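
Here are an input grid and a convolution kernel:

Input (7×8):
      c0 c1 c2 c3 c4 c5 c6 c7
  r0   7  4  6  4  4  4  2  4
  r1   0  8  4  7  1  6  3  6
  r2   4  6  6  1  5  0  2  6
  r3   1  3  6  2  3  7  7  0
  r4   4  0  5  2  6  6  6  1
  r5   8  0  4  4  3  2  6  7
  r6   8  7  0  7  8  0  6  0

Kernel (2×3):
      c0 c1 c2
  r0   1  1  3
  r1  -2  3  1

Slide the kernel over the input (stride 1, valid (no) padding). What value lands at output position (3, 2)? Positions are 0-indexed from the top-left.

19

The receptive field on the input at this output position is [6 2 3 / 5 2 6]. Elementwise product with the kernel and sum: 6·1 + 2·1 + 3·3 + 5·-2 + 2·3 + 6·1.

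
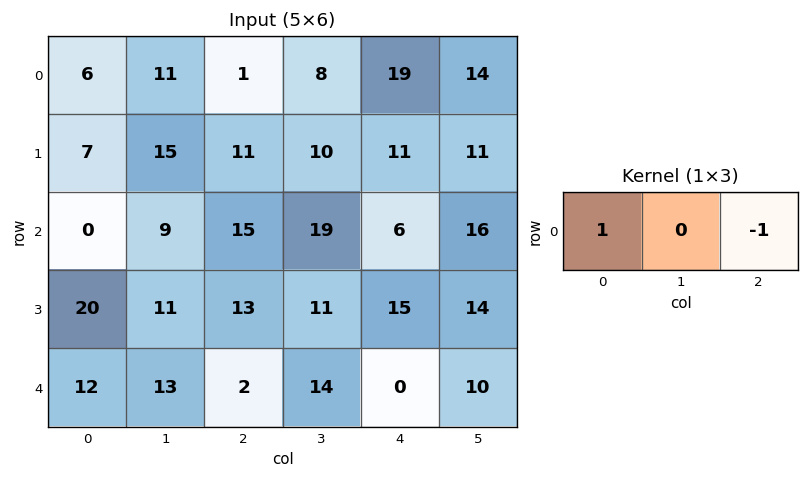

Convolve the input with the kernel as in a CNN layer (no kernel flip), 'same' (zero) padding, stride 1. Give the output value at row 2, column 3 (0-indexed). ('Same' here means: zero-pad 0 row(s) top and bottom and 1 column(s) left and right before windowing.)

The receptive field on the zero-padded input at this output position is [15 19 6]. Elementwise product with the kernel and sum: 15·1 + 6·-1.

9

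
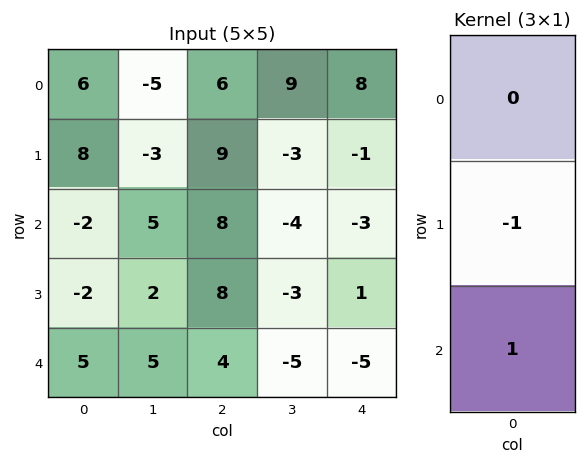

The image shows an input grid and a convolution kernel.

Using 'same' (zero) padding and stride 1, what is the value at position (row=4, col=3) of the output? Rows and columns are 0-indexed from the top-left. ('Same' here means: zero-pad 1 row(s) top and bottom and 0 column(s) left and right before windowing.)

The receptive field on the zero-padded input at this output position is [-3 / -5 / 0]. Elementwise product with the kernel and sum: -5·-1 + 0·1.

5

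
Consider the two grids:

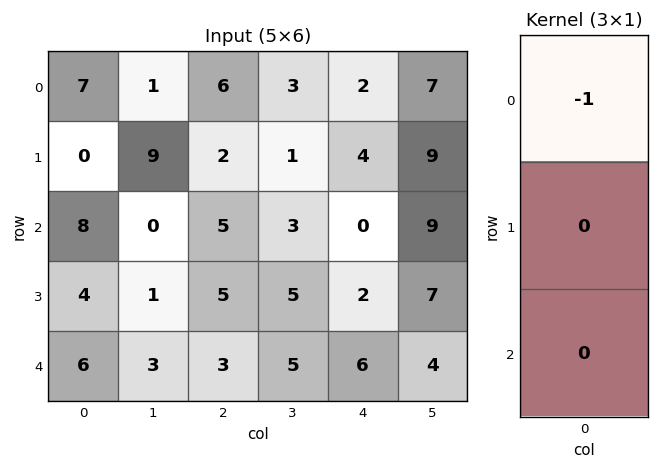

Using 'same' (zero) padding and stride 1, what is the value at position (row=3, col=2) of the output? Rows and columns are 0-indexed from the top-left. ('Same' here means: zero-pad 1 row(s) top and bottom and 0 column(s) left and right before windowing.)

-5

The receptive field on the zero-padded input at this output position is [5 / 5 / 3]. Elementwise product with the kernel and sum: 5·-1.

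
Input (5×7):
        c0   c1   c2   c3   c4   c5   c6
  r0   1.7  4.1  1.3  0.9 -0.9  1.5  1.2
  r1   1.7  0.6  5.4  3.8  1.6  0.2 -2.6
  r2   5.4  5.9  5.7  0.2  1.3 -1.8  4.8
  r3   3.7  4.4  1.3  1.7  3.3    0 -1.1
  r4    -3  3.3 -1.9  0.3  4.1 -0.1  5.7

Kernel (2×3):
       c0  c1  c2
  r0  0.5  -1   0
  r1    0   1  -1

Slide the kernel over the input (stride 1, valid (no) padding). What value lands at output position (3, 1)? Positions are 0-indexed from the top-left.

-1.3

The receptive field on the input at this output position is [4.4 1.3 1.7 / 3.3 -1.9 0.3]. Elementwise product with the kernel and sum: 4.4·0.5 + 1.3·-1 + -1.9·1 + 0.3·-1.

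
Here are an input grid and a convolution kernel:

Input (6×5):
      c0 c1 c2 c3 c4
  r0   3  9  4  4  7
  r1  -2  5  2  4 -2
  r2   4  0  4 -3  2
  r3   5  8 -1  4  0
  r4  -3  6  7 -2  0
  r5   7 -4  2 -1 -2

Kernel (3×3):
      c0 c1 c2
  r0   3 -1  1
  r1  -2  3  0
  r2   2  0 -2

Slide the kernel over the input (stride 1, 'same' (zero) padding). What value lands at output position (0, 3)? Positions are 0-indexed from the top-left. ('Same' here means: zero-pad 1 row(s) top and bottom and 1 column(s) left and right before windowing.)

12

The receptive field on the zero-padded input at this output position is [0 0 0 / 4 4 7 / 2 4 -2]. Elementwise product with the kernel and sum: 0·3 + 0·-1 + 0·1 + 4·-2 + 4·3 + 2·2 + -2·-2.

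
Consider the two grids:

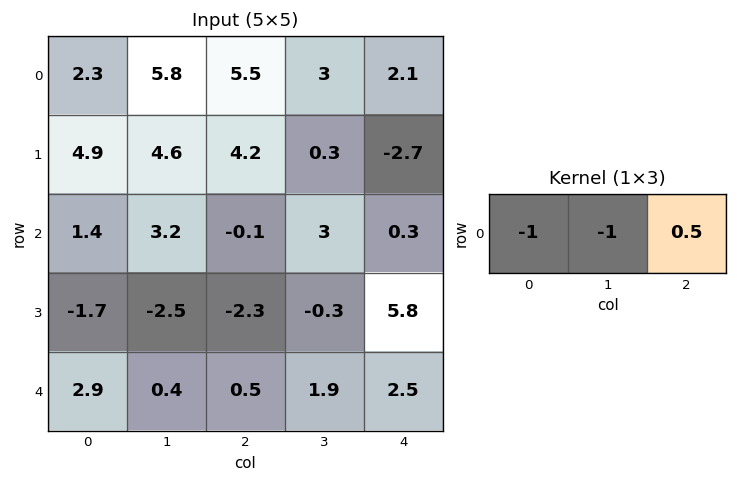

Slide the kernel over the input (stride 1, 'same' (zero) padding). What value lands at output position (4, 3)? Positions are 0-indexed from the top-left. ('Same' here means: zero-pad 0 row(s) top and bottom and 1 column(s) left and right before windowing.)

The receptive field on the zero-padded input at this output position is [0.5 1.9 2.5]. Elementwise product with the kernel and sum: 0.5·-1 + 1.9·-1 + 2.5·0.5.

-1.15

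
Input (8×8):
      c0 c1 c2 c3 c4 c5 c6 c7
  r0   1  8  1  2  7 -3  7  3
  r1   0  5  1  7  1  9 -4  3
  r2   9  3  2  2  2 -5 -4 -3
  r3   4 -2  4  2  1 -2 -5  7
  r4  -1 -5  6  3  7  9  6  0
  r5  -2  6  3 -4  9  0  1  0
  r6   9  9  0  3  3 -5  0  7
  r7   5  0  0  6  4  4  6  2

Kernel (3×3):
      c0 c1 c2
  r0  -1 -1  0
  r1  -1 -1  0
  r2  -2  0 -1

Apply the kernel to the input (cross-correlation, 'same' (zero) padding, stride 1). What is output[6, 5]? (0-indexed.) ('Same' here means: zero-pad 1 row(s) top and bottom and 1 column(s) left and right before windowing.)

-21

The receptive field on the zero-padded input at this output position is [9 0 1 / 3 -5 0 / 4 4 6]. Elementwise product with the kernel and sum: 9·-1 + 0·-1 + 3·-1 + -5·-1 + 4·-2 + 6·-1.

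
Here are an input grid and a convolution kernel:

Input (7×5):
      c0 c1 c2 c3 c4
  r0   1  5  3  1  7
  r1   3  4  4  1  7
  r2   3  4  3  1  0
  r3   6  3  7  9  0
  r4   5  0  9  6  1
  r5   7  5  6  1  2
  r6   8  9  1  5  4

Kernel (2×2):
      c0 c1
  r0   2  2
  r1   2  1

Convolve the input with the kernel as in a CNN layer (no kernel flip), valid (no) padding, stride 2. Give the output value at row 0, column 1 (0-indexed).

17

The receptive field on the input at this output position is [3 1 / 4 1]. Elementwise product with the kernel and sum: 3·2 + 1·2 + 4·2 + 1·1.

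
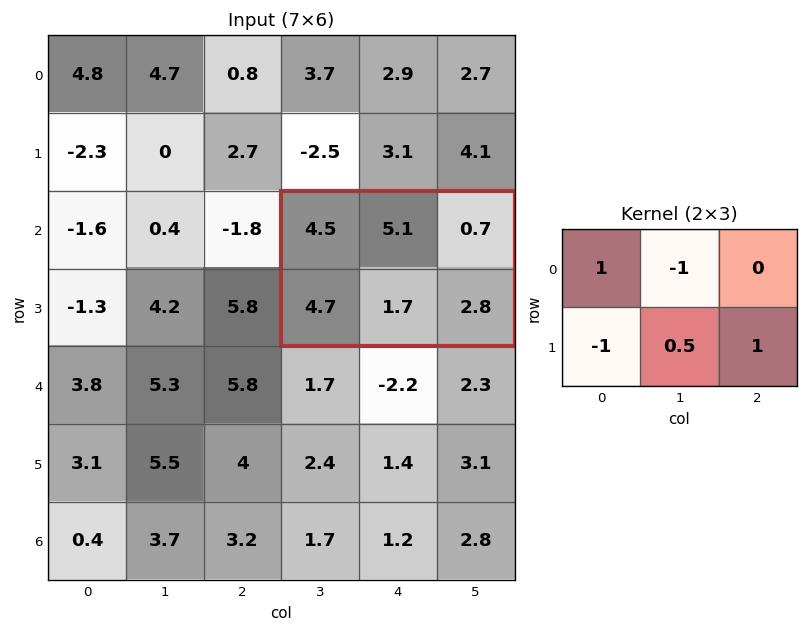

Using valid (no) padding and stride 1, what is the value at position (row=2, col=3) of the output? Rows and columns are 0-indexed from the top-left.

-1.65

The receptive field on the input at this output position is [4.5 5.1 0.7 / 4.7 1.7 2.8]. Elementwise product with the kernel and sum: 4.5·1 + 5.1·-1 + 4.7·-1 + 1.7·0.5 + 2.8·1.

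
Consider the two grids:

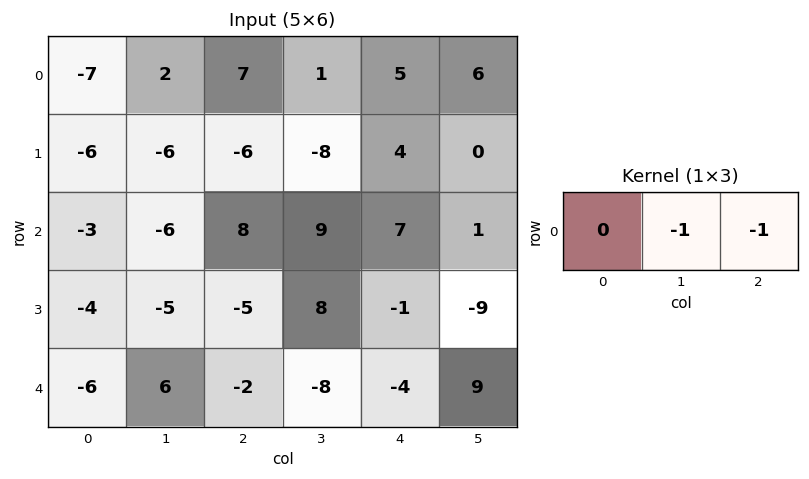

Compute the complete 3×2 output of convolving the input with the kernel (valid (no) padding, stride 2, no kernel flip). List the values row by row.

-9 -6
-2 -16
-4 12

Output[0,0]: The receptive field on the input at this output position is [-7 2 7]. Elementwise product with the kernel and sum: 2·-1 + 7·-1.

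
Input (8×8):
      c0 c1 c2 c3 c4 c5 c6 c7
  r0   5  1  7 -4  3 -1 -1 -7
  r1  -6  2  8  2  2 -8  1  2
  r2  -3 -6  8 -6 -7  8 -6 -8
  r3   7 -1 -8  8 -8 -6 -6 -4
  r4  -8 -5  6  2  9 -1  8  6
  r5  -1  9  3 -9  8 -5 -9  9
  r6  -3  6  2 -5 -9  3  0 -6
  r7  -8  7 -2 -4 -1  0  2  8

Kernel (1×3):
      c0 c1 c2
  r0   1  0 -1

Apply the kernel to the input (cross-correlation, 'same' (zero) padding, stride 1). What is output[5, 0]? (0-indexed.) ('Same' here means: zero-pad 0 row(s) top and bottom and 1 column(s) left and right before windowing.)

-9

The receptive field on the zero-padded input at this output position is [0 -1 9]. Elementwise product with the kernel and sum: 0·1 + 9·-1.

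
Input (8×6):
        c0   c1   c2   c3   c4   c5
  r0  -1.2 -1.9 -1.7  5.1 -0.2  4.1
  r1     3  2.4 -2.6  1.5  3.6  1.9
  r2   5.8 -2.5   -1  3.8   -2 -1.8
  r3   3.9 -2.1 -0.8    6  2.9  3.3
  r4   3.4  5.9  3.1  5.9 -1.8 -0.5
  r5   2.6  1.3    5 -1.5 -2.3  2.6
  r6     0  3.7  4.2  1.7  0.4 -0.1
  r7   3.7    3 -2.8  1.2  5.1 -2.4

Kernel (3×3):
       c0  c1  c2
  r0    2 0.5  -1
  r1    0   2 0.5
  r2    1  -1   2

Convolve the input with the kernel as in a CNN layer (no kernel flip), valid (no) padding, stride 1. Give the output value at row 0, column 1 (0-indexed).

-8.1

The receptive field on the input at this output position is [-1.9 -1.7 5.1 / 2.4 -2.6 1.5 / -2.5 -1 3.8]. Elementwise product with the kernel and sum: -1.9·2 + -1.7·0.5 + 5.1·-1 + -2.6·2 + 1.5·0.5 + -2.5·1 + -1·-1 + 3.8·2.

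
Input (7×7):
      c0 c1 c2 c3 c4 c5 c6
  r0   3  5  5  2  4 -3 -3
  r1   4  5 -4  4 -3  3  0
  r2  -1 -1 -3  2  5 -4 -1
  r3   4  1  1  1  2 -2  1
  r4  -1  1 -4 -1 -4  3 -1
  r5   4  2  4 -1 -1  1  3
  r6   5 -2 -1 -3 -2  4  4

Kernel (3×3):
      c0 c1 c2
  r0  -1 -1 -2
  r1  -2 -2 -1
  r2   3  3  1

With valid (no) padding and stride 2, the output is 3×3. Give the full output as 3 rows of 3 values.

-41 -10 7
-7 -34 -4
0 -6 10

Output[0,0]: The receptive field on the input at this output position is [3 5 5 / 4 5 -4 / -1 -1 -3]. Elementwise product with the kernel and sum: 3·-1 + 5·-1 + 5·-2 + 4·-2 + 5·-2 + -4·-1 + -1·3 + -1·3 + -3·1.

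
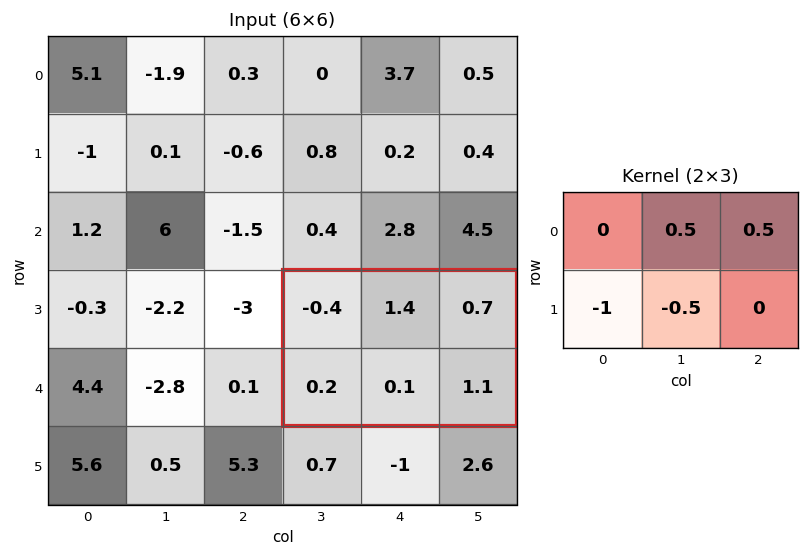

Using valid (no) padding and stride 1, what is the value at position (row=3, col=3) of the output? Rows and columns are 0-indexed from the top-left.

0.8

The receptive field on the input at this output position is [-0.4 1.4 0.7 / 0.2 0.1 1.1]. Elementwise product with the kernel and sum: 1.4·0.5 + 0.7·0.5 + 0.2·-1 + 0.1·-0.5.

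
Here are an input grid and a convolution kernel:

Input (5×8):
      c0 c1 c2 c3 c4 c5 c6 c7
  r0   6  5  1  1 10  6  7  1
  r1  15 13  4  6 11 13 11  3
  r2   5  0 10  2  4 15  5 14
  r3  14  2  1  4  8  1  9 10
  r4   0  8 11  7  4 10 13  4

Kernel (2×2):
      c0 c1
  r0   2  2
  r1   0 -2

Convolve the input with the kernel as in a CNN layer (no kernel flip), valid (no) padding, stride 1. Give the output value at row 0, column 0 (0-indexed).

The receptive field on the input at this output position is [6 5 / 15 13]. Elementwise product with the kernel and sum: 6·2 + 5·2 + 13·-2.

-4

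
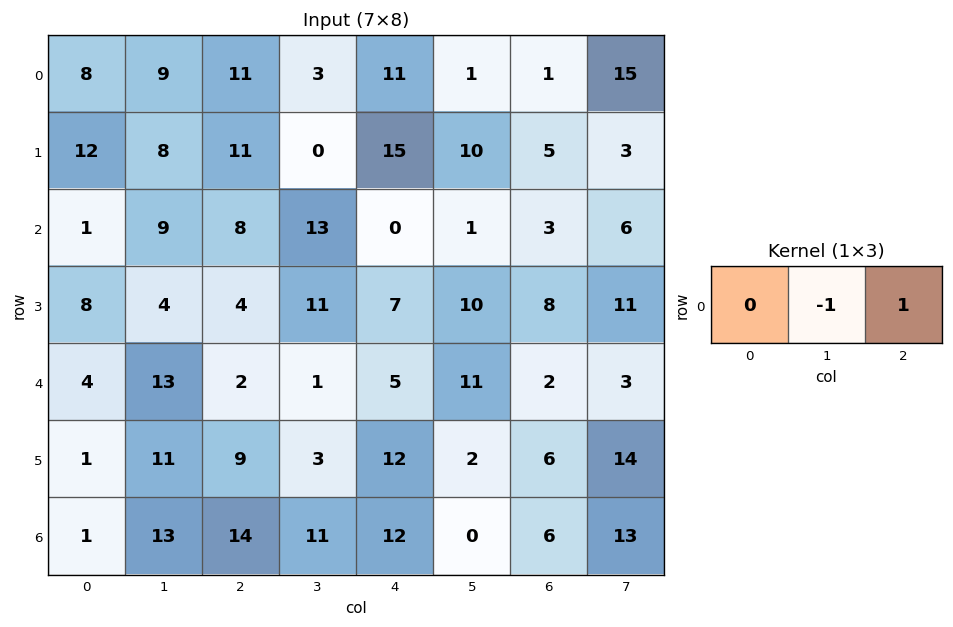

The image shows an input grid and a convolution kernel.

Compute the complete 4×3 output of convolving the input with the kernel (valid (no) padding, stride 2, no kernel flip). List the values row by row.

2 8 0
-1 -13 2
-11 4 -9
1 1 6

Output[0,0]: The receptive field on the input at this output position is [8 9 11]. Elementwise product with the kernel and sum: 9·-1 + 11·1.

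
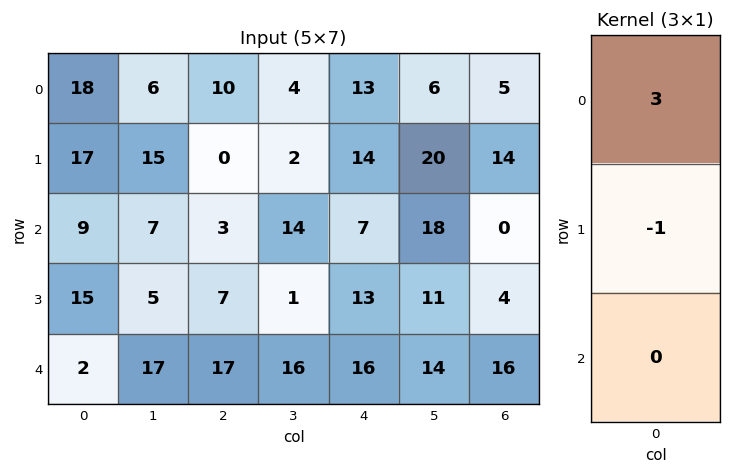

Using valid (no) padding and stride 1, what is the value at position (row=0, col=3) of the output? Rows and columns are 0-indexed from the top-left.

The receptive field on the input at this output position is [4 / 2 / 14]. Elementwise product with the kernel and sum: 4·3 + 2·-1.

10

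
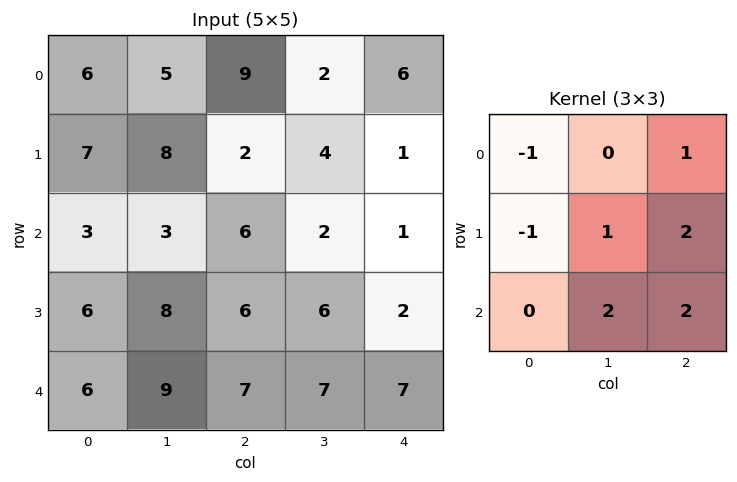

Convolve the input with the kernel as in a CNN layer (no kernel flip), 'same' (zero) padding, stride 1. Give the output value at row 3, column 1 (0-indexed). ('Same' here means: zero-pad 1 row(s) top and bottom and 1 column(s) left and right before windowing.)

The receptive field on the zero-padded input at this output position is [3 3 6 / 6 8 6 / 6 9 7]. Elementwise product with the kernel and sum: 3·-1 + 6·1 + 6·-1 + 8·1 + 6·2 + 9·2 + 7·2.

49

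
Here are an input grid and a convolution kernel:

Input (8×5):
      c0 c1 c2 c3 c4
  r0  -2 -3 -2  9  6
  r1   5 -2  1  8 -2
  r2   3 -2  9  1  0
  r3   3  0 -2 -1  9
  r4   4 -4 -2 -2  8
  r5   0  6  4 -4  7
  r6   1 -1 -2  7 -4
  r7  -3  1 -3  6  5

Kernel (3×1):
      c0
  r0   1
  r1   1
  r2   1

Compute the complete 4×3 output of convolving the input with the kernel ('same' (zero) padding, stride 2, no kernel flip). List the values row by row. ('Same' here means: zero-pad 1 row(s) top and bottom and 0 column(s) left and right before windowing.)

Output[0,0]: The receptive field on the zero-padded input at this output position is [0 / -2 / 5]. Elementwise product with the kernel and sum: 0·1 + -2·1 + 5·1.

3 -1 4
11 8 7
7 0 24
-2 -1 8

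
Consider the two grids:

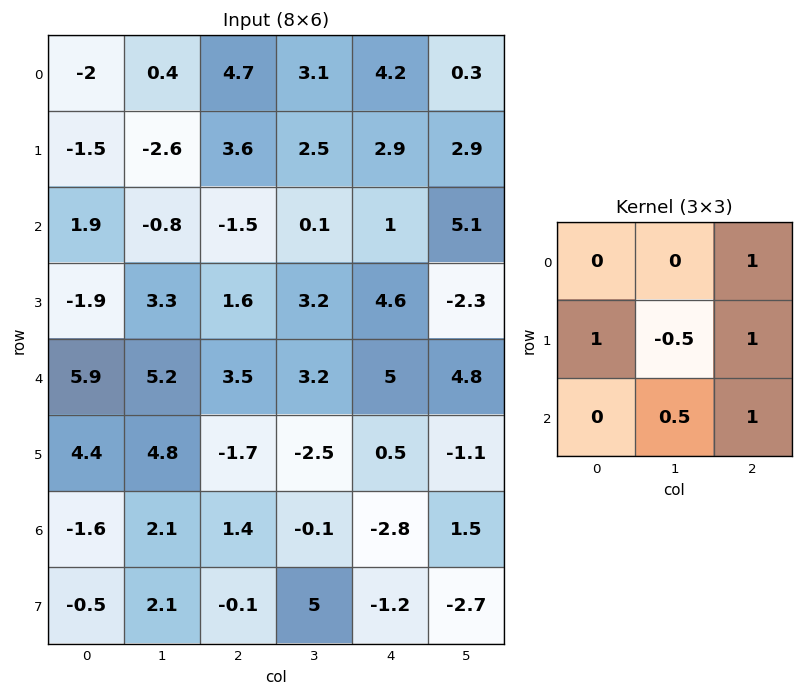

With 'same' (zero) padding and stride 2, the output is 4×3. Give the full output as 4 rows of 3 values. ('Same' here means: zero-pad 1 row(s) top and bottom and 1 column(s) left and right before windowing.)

Output[0,0]: The receptive field on the zero-padded input at this output position is [0 0 0 / 0 -2 0.4 / 0 -1.5 -2.6]. Elementwise product with the kernel and sum: 0·1 + 0·1 + -2·-0.5 + 0.4·1 + -1.5·0.5 + -2.6·1.

-1.95 5.45 5.65
-2 6.55 7.6
12.55 6.5 2.35
9.55 3.75 -1.6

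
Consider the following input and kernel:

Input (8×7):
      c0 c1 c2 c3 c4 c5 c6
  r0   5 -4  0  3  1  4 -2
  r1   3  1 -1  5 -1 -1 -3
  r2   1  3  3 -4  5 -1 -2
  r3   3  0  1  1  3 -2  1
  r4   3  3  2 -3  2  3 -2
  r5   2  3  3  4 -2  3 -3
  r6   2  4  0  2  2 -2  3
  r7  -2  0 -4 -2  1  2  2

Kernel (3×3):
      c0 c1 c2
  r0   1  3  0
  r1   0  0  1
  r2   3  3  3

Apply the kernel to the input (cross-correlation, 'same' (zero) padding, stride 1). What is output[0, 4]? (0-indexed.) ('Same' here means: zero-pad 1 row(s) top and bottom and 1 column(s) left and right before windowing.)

The receptive field on the zero-padded input at this output position is [0 0 0 / 3 1 4 / 5 -1 -1]. Elementwise product with the kernel and sum: 0·1 + 0·3 + 4·1 + 5·3 + -1·3 + -1·3.

13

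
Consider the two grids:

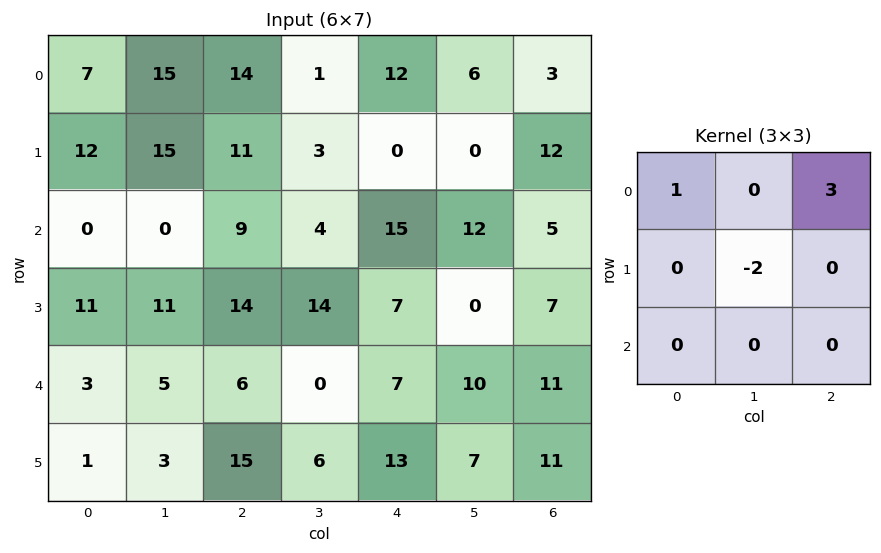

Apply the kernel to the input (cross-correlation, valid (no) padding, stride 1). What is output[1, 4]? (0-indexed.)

12

The receptive field on the input at this output position is [0 0 12 / 15 12 5 / 7 0 7]. Elementwise product with the kernel and sum: 0·1 + 12·3 + 12·-2.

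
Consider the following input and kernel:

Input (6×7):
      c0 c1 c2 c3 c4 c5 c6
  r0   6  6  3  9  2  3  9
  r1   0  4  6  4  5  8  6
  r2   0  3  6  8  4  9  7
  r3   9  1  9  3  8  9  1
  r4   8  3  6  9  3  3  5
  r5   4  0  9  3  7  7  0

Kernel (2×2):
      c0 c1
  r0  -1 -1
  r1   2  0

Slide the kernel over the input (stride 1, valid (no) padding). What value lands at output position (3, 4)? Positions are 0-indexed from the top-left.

-11

The receptive field on the input at this output position is [8 9 / 3 3]. Elementwise product with the kernel and sum: 8·-1 + 9·-1 + 3·2.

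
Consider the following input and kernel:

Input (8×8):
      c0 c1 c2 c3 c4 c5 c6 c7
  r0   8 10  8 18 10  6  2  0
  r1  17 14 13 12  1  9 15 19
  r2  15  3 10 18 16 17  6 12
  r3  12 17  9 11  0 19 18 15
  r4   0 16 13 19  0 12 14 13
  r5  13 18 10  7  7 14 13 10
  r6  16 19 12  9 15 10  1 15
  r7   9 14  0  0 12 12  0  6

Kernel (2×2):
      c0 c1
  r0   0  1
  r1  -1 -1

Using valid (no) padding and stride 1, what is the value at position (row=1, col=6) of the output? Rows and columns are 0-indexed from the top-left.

The receptive field on the input at this output position is [15 19 / 6 12]. Elementwise product with the kernel and sum: 19·1 + 6·-1 + 12·-1.

1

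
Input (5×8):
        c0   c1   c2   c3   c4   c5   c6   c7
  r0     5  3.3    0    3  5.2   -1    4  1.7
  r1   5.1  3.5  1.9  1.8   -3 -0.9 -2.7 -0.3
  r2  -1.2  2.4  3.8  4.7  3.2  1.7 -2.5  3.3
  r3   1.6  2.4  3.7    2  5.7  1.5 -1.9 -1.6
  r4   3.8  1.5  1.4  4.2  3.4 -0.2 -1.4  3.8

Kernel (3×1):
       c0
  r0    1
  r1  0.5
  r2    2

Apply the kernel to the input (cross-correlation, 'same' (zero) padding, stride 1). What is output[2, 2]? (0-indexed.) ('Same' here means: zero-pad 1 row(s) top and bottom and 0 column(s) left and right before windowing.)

11.2

The receptive field on the zero-padded input at this output position is [1.9 / 3.8 / 3.7]. Elementwise product with the kernel and sum: 1.9·1 + 3.8·0.5 + 3.7·2.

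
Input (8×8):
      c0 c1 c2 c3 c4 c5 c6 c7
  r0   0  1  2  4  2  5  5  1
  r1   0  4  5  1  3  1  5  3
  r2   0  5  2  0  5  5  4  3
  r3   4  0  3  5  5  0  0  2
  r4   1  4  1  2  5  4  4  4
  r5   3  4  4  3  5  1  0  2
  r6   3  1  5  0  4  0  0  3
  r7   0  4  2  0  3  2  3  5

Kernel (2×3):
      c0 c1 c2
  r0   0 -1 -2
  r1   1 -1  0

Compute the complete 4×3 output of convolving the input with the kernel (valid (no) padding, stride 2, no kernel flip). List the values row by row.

-9 -4 -13
-5 -12 -8
-7 -11 -8
-15 -6 1

Output[0,0]: The receptive field on the input at this output position is [0 1 2 / 0 4 5]. Elementwise product with the kernel and sum: 1·-1 + 2·-2 + 0·1 + 4·-1.
Output[0,1]: The receptive field on the input at this output position is [2 4 2 / 5 1 3]. Elementwise product with the kernel and sum: 4·-1 + 2·-2 + 5·1 + 1·-1.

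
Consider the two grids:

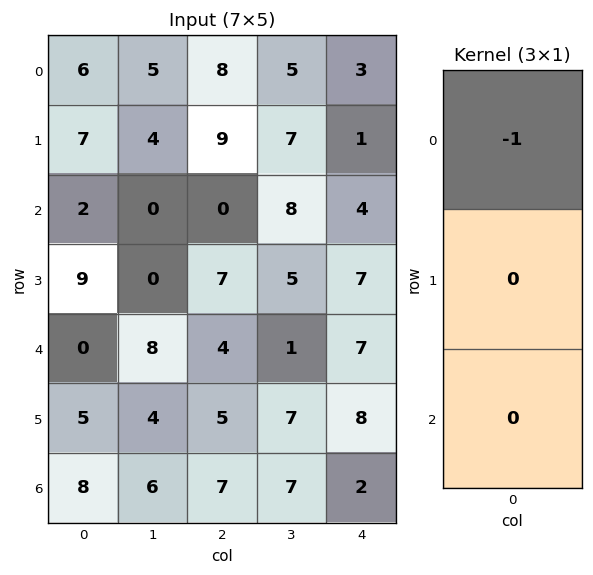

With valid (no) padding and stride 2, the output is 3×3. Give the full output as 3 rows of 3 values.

-6 -8 -3
-2 0 -4
0 -4 -7

Output[0,0]: The receptive field on the input at this output position is [6 / 7 / 2]. Elementwise product with the kernel and sum: 6·-1.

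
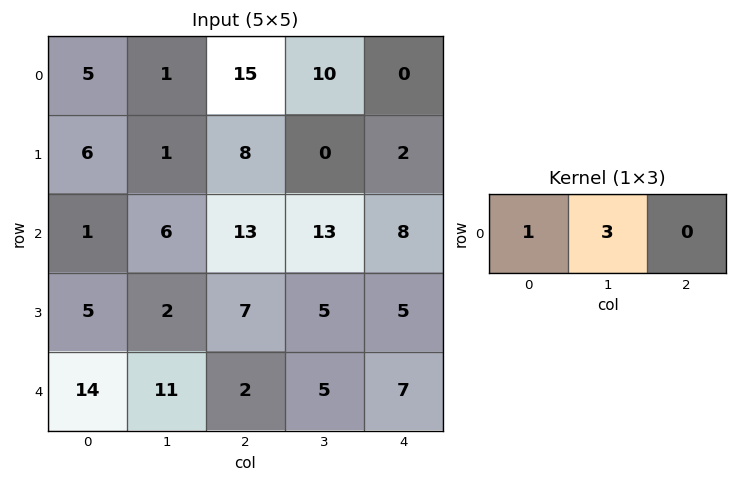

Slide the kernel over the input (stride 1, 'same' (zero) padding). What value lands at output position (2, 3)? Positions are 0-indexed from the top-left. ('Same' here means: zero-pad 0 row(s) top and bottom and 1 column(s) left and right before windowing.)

52

The receptive field on the zero-padded input at this output position is [13 13 8]. Elementwise product with the kernel and sum: 13·1 + 13·3.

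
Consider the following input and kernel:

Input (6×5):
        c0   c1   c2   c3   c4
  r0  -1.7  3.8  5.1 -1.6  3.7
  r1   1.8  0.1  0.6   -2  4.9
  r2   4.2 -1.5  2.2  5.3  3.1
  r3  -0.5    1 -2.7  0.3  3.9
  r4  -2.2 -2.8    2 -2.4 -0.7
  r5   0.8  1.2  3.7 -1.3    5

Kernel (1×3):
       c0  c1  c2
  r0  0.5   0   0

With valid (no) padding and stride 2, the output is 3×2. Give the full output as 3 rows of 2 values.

Output[0,0]: The receptive field on the input at this output position is [-1.7 3.8 5.1]. Elementwise product with the kernel and sum: -1.7·0.5.

-0.85 2.55
2.1 1.1
-1.1 1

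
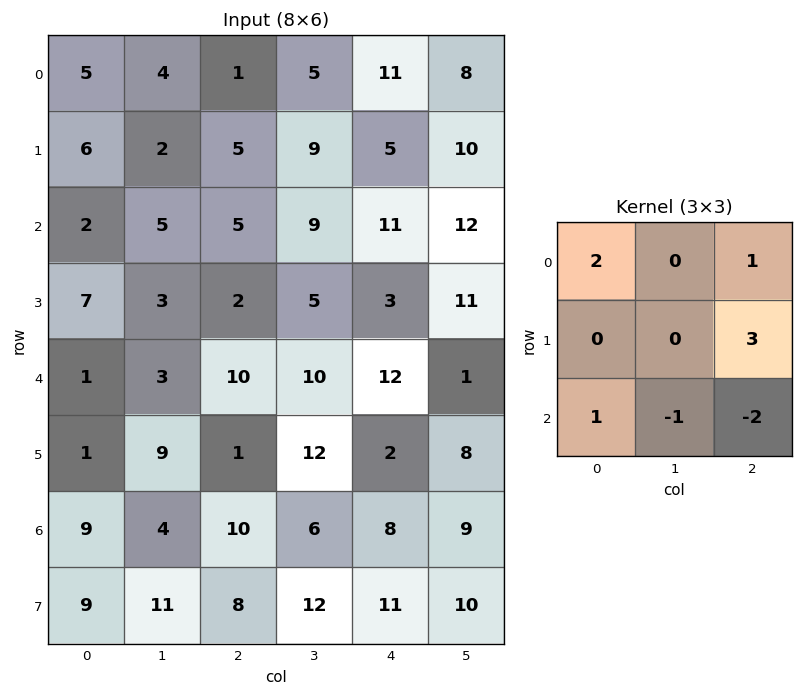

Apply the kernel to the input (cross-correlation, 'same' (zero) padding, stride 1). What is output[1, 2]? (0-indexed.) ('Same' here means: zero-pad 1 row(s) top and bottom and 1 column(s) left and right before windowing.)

The receptive field on the zero-padded input at this output position is [4 1 5 / 2 5 9 / 5 5 9]. Elementwise product with the kernel and sum: 4·2 + 5·1 + 9·3 + 5·1 + 5·-1 + 9·-2.

22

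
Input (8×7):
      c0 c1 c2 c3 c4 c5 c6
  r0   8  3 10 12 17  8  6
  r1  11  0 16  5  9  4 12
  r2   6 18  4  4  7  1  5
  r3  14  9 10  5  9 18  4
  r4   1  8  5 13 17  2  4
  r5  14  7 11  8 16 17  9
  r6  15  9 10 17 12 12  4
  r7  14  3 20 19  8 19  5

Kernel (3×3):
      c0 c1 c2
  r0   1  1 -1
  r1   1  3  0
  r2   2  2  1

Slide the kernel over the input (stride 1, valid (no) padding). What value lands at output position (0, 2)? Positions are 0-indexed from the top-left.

59

The receptive field on the input at this output position is [10 12 17 / 16 5 9 / 4 4 7]. Elementwise product with the kernel and sum: 10·1 + 12·1 + 17·-1 + 16·1 + 5·3 + 4·2 + 4·2 + 7·1.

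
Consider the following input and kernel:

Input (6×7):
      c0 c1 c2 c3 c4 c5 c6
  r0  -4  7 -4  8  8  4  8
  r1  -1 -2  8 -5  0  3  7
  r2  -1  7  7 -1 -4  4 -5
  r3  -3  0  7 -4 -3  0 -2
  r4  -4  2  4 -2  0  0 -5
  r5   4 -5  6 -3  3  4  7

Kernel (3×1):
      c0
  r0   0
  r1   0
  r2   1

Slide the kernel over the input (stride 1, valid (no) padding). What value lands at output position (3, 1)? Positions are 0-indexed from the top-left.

The receptive field on the input at this output position is [0 / 2 / -5]. Elementwise product with the kernel and sum: -5·1.

-5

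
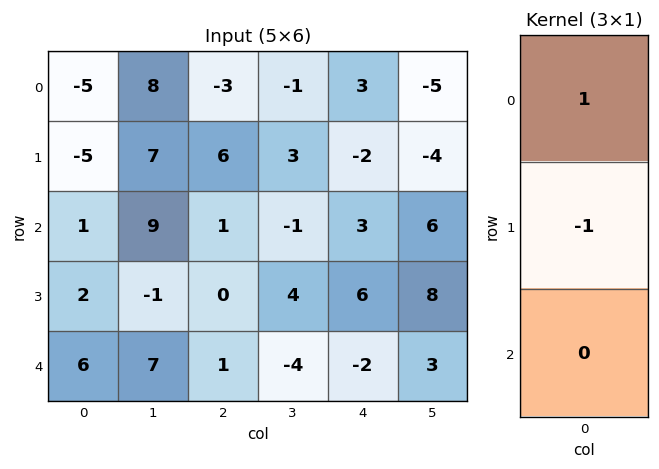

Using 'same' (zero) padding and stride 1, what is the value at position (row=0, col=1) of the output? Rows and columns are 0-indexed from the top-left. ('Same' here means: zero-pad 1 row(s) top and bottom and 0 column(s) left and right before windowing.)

The receptive field on the zero-padded input at this output position is [0 / 8 / 7]. Elementwise product with the kernel and sum: 0·1 + 8·-1.

-8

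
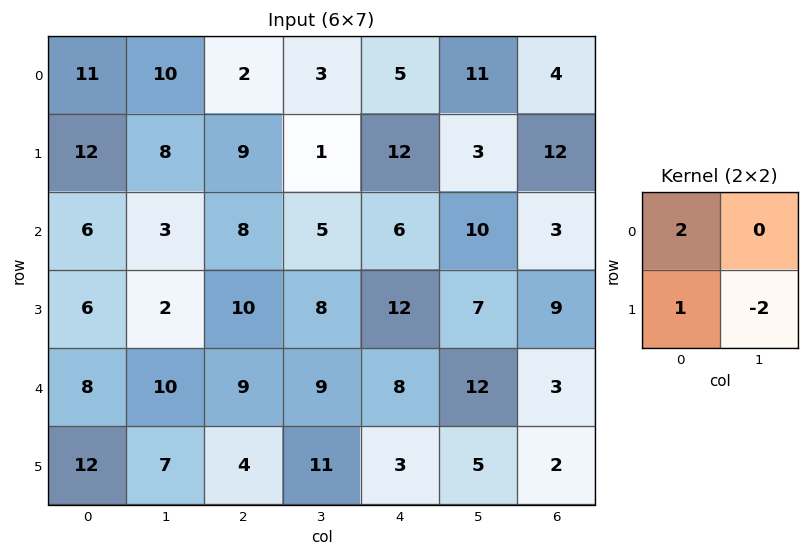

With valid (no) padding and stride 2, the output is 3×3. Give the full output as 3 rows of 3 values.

Output[0,0]: The receptive field on the input at this output position is [11 10 / 12 8]. Elementwise product with the kernel and sum: 11·2 + 12·1 + 8·-2.

18 11 16
14 10 10
14 0 9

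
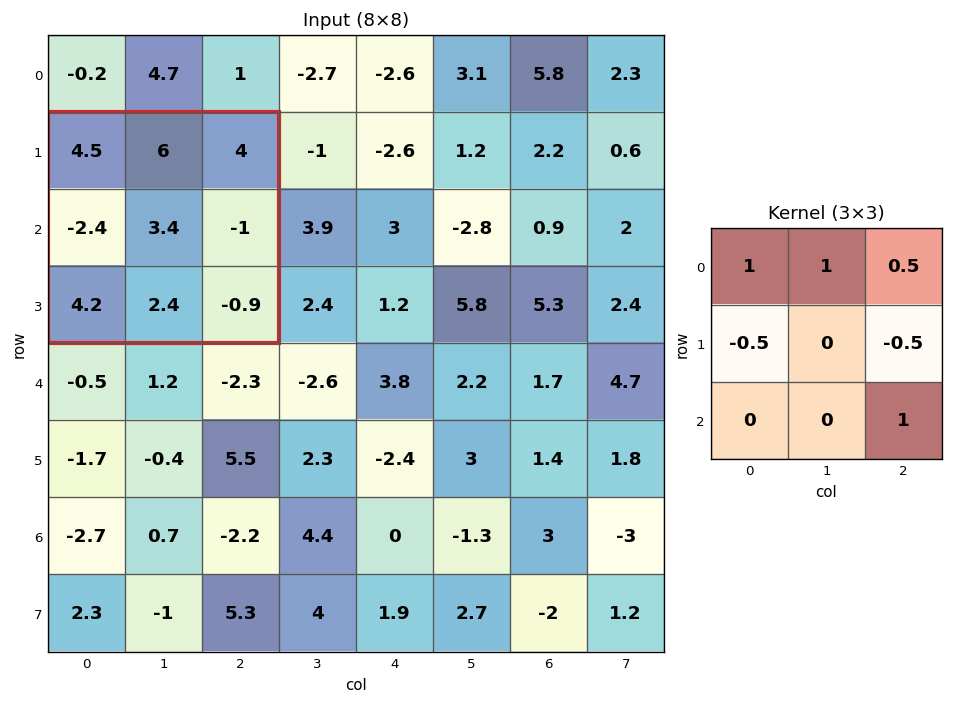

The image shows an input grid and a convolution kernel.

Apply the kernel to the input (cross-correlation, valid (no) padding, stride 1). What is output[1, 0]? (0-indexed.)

The receptive field on the input at this output position is [4.5 6 4 / -2.4 3.4 -1 / 4.2 2.4 -0.9]. Elementwise product with the kernel and sum: 4.5·1 + 6·1 + 4·0.5 + -2.4·-0.5 + -1·-0.5 + -0.9·1.

13.3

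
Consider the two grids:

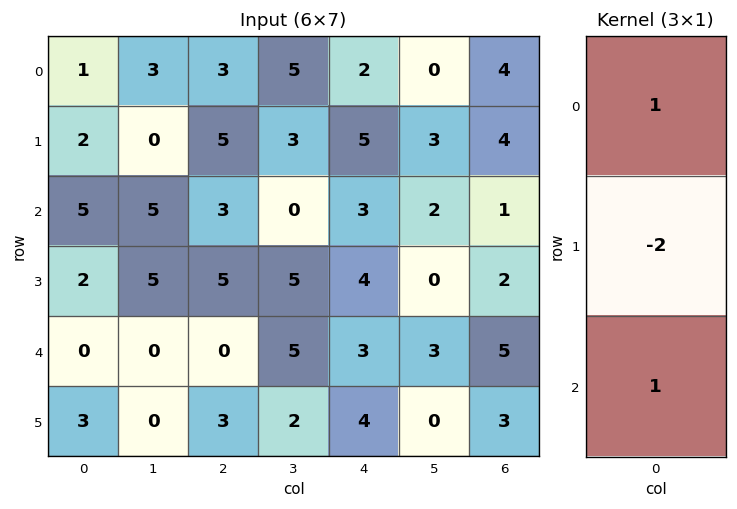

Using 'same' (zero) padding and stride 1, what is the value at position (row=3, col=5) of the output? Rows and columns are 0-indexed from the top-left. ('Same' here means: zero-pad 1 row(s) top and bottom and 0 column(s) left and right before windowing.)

5

The receptive field on the zero-padded input at this output position is [2 / 0 / 3]. Elementwise product with the kernel and sum: 2·1 + 0·-2 + 3·1.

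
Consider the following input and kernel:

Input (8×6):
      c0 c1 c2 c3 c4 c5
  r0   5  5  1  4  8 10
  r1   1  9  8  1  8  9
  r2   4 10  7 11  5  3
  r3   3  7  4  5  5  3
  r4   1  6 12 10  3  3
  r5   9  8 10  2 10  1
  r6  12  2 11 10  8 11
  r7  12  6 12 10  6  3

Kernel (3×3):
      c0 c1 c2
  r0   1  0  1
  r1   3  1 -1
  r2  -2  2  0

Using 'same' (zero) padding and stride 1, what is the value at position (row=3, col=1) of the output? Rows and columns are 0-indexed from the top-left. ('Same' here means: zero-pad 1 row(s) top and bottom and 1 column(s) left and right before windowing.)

33

The receptive field on the zero-padded input at this output position is [4 10 7 / 3 7 4 / 1 6 12]. Elementwise product with the kernel and sum: 4·1 + 7·1 + 3·3 + 7·1 + 4·-1 + 1·-2 + 6·2.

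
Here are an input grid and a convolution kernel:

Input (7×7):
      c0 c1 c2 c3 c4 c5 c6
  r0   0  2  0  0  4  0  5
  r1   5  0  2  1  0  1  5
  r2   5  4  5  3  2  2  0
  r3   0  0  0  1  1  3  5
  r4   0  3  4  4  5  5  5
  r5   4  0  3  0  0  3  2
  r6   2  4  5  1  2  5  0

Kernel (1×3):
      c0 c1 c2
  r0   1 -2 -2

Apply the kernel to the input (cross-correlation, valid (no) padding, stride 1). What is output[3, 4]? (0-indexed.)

The receptive field on the input at this output position is [1 3 5]. Elementwise product with the kernel and sum: 1·1 + 3·-2 + 5·-2.

-15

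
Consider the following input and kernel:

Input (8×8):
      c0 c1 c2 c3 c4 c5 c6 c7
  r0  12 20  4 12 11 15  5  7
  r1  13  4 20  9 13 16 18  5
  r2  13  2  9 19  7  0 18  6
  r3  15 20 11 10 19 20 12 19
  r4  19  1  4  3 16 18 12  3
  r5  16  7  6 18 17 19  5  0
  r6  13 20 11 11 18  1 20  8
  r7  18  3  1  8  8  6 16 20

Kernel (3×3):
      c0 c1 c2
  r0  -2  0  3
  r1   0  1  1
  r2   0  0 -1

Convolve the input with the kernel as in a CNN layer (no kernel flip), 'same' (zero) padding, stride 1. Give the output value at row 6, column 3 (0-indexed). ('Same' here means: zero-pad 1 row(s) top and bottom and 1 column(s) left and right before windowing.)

The receptive field on the zero-padded input at this output position is [6 18 17 / 11 11 18 / 1 8 8]. Elementwise product with the kernel and sum: 6·-2 + 17·3 + 11·1 + 18·1 + 8·-1.

60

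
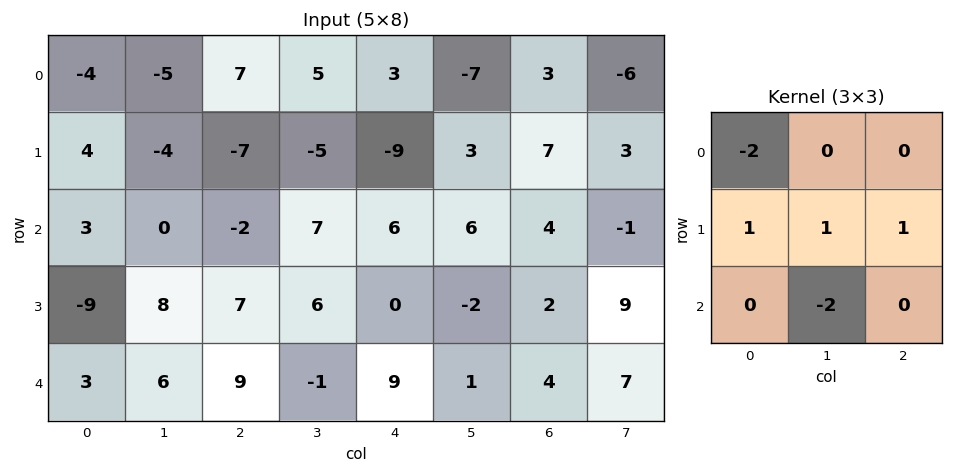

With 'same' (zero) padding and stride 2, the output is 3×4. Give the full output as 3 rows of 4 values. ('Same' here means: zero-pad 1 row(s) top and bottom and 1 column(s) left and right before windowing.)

Output[0,0]: The receptive field on the zero-padded input at this output position is [0 0 0 / 0 -4 -5 / 0 4 -4]. Elementwise product with the kernel and sum: 0·-2 + 0·1 + -4·1 + -5·1 + 4·-2.

-17 21 19 -24
21 -1 29 -1
9 -2 -3 16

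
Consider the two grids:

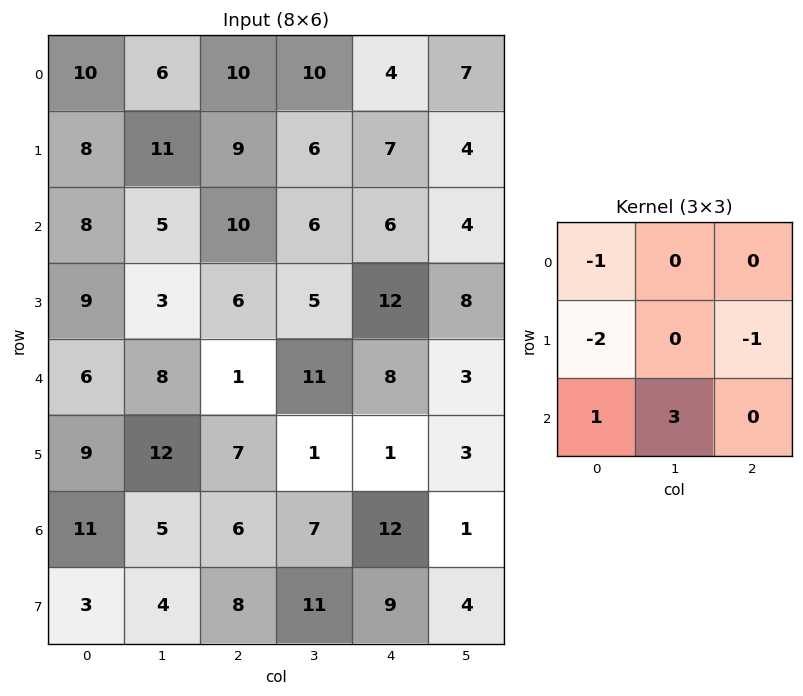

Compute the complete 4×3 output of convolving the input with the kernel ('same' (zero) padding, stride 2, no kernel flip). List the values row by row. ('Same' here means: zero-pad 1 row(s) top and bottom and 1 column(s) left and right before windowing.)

18 16 0
22 -6 19
19 3 -26
4 -1 22

Output[0,0]: The receptive field on the zero-padded input at this output position is [0 0 0 / 0 10 6 / 0 8 11]. Elementwise product with the kernel and sum: 0·-1 + 0·-2 + 6·-1 + 0·1 + 8·3.
Output[0,1]: The receptive field on the zero-padded input at this output position is [0 0 0 / 6 10 10 / 11 9 6]. Elementwise product with the kernel and sum: 0·-1 + 6·-2 + 10·-1 + 11·1 + 9·3.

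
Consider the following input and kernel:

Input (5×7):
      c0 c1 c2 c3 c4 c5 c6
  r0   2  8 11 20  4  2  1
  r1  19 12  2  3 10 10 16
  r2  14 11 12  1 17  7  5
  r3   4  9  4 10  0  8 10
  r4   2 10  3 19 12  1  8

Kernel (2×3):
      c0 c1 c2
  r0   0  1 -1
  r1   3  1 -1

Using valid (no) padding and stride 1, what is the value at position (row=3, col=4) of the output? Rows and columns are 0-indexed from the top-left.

27

The receptive field on the input at this output position is [0 8 10 / 12 1 8]. Elementwise product with the kernel and sum: 8·1 + 10·-1 + 12·3 + 1·1 + 8·-1.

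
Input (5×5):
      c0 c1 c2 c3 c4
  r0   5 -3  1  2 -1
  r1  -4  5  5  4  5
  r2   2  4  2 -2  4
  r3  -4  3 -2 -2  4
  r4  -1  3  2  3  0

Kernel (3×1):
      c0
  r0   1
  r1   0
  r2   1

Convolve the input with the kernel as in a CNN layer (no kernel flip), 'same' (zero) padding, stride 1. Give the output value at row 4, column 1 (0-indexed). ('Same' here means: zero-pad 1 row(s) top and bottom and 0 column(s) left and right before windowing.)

The receptive field on the zero-padded input at this output position is [3 / 3 / 0]. Elementwise product with the kernel and sum: 3·1 + 0·1.

3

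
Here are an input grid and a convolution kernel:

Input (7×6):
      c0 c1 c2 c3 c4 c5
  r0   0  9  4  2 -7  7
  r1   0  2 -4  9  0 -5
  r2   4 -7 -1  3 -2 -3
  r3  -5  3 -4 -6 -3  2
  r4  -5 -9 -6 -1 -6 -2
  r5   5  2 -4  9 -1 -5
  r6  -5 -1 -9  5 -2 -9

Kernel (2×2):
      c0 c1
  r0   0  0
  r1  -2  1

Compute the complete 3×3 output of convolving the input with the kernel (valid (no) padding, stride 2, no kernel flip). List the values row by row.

2 17 -5
13 2 8
-8 17 -3

Output[0,0]: The receptive field on the input at this output position is [0 9 / 0 2]. Elementwise product with the kernel and sum: 0·-2 + 2·1.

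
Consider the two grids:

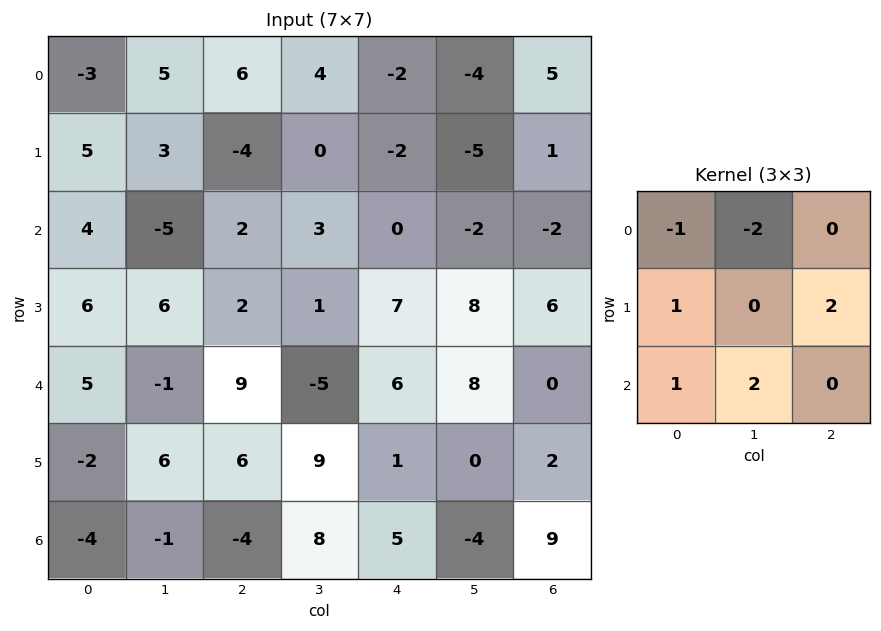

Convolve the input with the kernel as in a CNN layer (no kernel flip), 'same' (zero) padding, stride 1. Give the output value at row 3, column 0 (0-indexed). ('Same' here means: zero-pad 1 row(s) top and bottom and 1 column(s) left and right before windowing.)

The receptive field on the zero-padded input at this output position is [0 4 -5 / 0 6 6 / 0 5 -1]. Elementwise product with the kernel and sum: 0·-1 + 4·-2 + 0·1 + 6·2 + 0·1 + 5·2.

14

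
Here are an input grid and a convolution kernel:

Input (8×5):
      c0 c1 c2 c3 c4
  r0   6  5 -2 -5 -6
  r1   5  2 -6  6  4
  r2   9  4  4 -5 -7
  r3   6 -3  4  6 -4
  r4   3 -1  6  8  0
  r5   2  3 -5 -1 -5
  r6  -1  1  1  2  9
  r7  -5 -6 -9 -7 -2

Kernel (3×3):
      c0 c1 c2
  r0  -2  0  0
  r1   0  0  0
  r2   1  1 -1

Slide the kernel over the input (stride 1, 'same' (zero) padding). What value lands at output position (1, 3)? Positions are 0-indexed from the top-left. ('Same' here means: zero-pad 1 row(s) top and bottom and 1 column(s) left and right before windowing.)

10

The receptive field on the zero-padded input at this output position is [-2 -5 -6 / -6 6 4 / 4 -5 -7]. Elementwise product with the kernel and sum: -2·-2 + 4·1 + -5·1 + -7·-1.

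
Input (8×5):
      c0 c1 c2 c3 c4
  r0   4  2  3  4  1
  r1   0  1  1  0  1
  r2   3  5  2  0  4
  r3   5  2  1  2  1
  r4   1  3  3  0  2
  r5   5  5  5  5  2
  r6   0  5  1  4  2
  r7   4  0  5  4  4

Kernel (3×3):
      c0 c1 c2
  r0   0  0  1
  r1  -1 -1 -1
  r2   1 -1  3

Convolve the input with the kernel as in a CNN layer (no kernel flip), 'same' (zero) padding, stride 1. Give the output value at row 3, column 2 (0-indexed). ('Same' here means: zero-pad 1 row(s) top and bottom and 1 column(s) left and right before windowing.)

-5

The receptive field on the zero-padded input at this output position is [5 2 0 / 2 1 2 / 3 3 0]. Elementwise product with the kernel and sum: 0·1 + 2·-1 + 1·-1 + 2·-1 + 3·1 + 3·-1 + 0·3.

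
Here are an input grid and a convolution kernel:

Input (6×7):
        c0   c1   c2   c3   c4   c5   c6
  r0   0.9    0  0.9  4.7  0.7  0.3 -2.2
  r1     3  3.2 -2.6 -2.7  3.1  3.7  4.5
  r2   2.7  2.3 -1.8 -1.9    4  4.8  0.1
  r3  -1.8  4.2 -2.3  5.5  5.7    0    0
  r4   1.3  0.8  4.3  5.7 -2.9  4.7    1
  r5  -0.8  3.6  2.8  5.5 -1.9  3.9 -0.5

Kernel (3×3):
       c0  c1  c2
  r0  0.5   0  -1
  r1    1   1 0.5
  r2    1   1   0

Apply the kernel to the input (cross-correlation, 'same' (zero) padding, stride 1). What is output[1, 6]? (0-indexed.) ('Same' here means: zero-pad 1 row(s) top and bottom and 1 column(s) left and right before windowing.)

The receptive field on the zero-padded input at this output position is [0.3 -2.2 0 / 3.7 4.5 0 / 4.8 0.1 0]. Elementwise product with the kernel and sum: 0.3·0.5 + 0·-1 + 3.7·1 + 4.5·1 + 0·0.5 + 4.8·1 + 0.1·1.

13.25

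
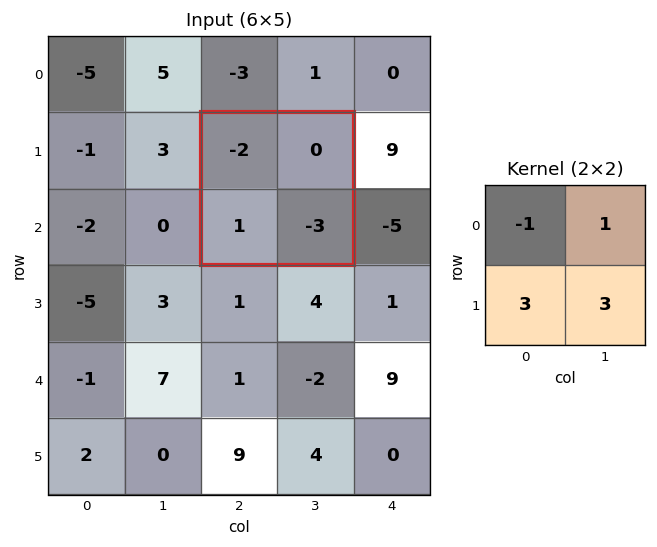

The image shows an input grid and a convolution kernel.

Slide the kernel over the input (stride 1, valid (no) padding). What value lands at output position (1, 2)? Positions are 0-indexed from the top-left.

The receptive field on the input at this output position is [-2 0 / 1 -3]. Elementwise product with the kernel and sum: -2·-1 + 0·1 + 1·3 + -3·3.

-4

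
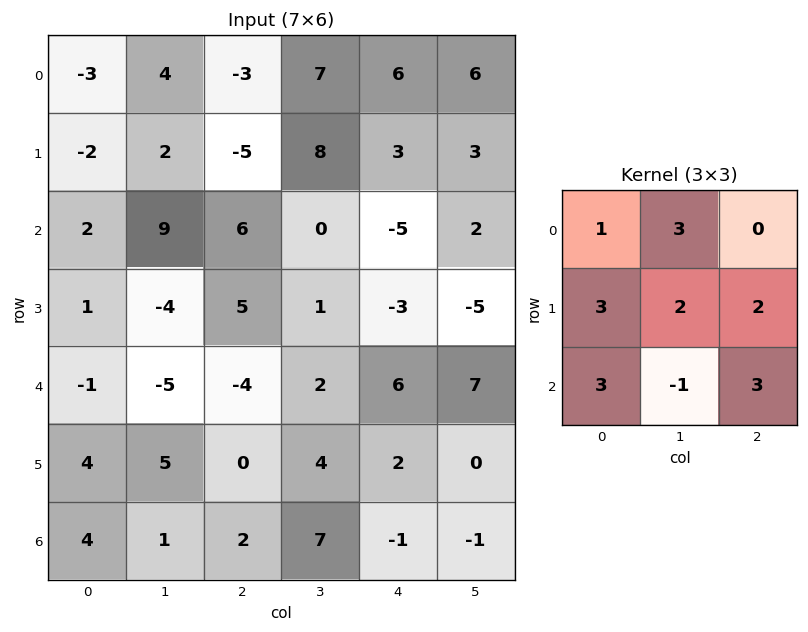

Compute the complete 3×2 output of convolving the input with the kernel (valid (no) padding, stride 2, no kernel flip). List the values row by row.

Output[0,0]: The receptive field on the input at this output position is [-3 4 -3 / -2 2 -5 / 2 9 6]. Elementwise product with the kernel and sum: -3·1 + 4·3 + -2·3 + 2·2 + -5·2 + 2·3 + 9·-1 + 6·3.
Output[0,1]: The receptive field on the input at this output position is [-3 7 6 / -5 8 3 / 6 0 -5]. Elementwise product with the kernel and sum: -3·1 + 7·3 + -5·3 + 8·2 + 3·2 + 6·3 + 0·-1 + -5·3.

12 28
24 21
23 10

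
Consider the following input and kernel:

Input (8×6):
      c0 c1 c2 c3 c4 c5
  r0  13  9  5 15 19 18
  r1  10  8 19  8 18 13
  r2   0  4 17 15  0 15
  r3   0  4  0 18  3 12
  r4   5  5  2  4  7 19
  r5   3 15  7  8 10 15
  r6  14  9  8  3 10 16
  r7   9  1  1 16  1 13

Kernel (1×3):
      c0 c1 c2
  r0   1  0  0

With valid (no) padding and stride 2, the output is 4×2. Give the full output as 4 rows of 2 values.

13 5
0 17
5 2
14 8

Output[0,0]: The receptive field on the input at this output position is [13 9 5]. Elementwise product with the kernel and sum: 13·1.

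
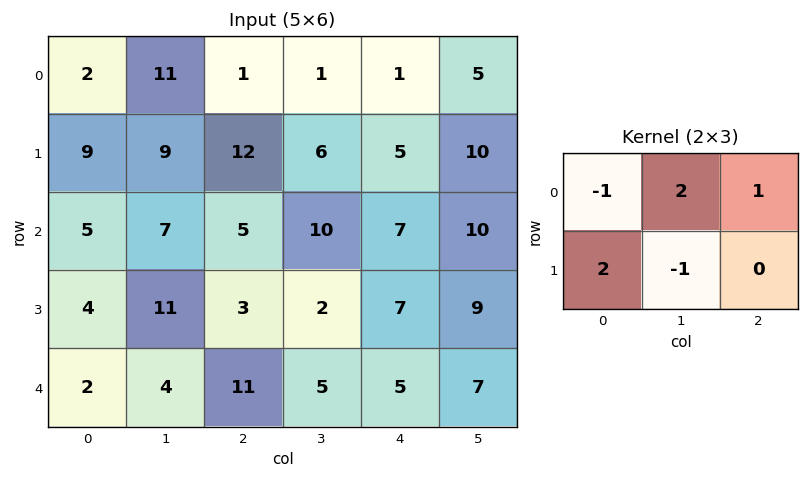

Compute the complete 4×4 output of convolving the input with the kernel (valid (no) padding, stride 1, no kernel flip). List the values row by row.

30 -2 20 13
24 30 5 27
11 32 26 11
21 -6 25 26

Output[0,0]: The receptive field on the input at this output position is [2 11 1 / 9 9 12]. Elementwise product with the kernel and sum: 2·-1 + 11·2 + 1·1 + 9·2 + 9·-1.
Output[0,1]: The receptive field on the input at this output position is [11 1 1 / 9 12 6]. Elementwise product with the kernel and sum: 11·-1 + 1·2 + 1·1 + 9·2 + 12·-1.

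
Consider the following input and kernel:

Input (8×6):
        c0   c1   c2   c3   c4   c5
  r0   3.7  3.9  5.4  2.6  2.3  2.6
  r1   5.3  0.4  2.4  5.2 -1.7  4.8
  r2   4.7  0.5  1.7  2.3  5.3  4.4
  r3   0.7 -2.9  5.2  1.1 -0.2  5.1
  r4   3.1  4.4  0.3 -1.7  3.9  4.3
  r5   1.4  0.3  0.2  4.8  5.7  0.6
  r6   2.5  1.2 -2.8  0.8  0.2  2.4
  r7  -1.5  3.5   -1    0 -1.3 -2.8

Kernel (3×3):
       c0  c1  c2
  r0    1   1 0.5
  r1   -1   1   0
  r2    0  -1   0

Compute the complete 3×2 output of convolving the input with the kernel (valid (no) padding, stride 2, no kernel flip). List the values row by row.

4.9 9.65
-1.95 4.25
5.35 4.35

Output[0,0]: The receptive field on the input at this output position is [3.7 3.9 5.4 / 5.3 0.4 2.4 / 4.7 0.5 1.7]. Elementwise product with the kernel and sum: 3.7·1 + 3.9·1 + 5.4·0.5 + 5.3·-1 + 0.4·1 + 0.5·-1.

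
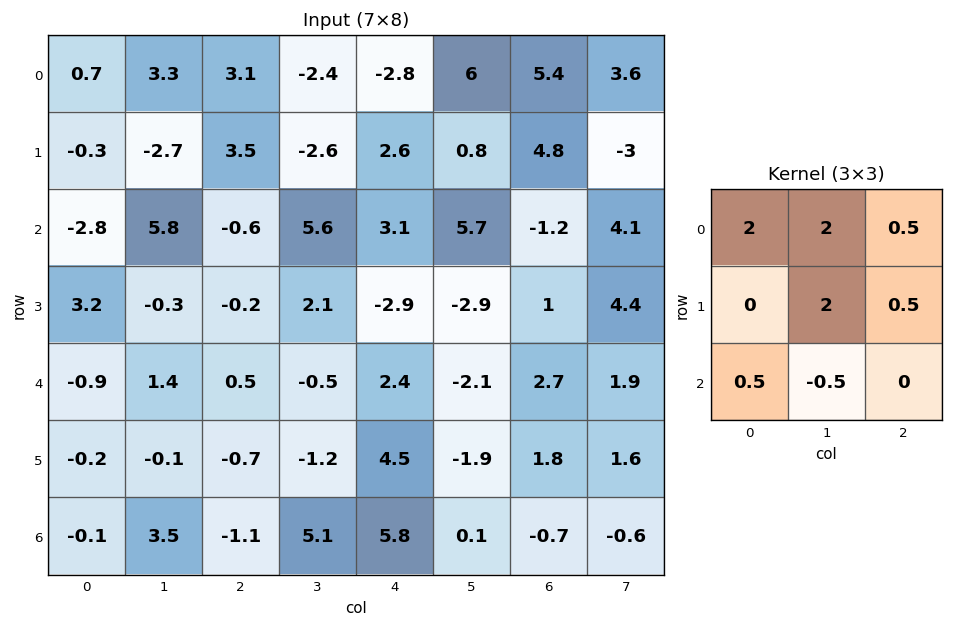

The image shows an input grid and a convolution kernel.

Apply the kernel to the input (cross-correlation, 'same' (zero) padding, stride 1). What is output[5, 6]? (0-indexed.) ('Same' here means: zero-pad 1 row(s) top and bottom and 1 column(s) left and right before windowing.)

The receptive field on the zero-padded input at this output position is [-2.1 2.7 1.9 / -1.9 1.8 1.6 / 0.1 -0.7 -0.6]. Elementwise product with the kernel and sum: -2.1·2 + 2.7·2 + 1.9·0.5 + 1.8·2 + 1.6·0.5 + 0.1·0.5 + -0.7·-0.5.

6.95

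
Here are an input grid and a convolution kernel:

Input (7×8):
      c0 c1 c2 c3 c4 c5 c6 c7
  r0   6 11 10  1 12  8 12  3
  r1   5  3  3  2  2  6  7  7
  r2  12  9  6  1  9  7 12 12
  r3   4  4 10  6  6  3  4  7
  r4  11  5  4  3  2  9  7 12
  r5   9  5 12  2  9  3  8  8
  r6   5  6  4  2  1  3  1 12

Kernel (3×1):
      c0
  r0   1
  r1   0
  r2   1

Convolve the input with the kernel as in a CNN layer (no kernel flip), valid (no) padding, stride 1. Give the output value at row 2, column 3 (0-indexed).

The receptive field on the input at this output position is [1 / 6 / 3]. Elementwise product with the kernel and sum: 1·1 + 3·1.

4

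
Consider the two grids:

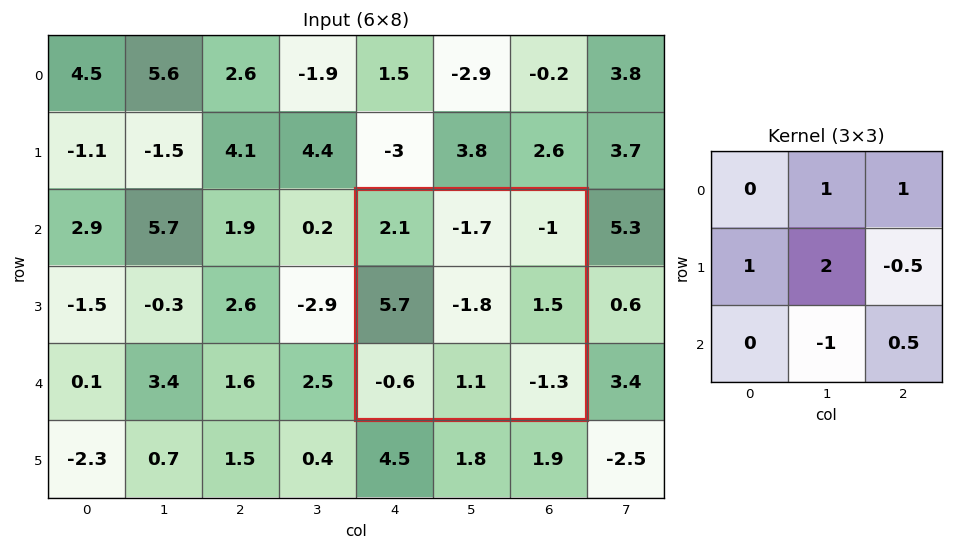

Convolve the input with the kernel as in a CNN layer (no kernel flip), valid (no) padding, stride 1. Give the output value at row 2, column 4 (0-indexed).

The receptive field on the input at this output position is [2.1 -1.7 -1 / 5.7 -1.8 1.5 / -0.6 1.1 -1.3]. Elementwise product with the kernel and sum: -1.7·1 + -1·1 + 5.7·1 + -1.8·2 + 1.5·-0.5 + 1.1·-1 + -1.3·0.5.

-3.1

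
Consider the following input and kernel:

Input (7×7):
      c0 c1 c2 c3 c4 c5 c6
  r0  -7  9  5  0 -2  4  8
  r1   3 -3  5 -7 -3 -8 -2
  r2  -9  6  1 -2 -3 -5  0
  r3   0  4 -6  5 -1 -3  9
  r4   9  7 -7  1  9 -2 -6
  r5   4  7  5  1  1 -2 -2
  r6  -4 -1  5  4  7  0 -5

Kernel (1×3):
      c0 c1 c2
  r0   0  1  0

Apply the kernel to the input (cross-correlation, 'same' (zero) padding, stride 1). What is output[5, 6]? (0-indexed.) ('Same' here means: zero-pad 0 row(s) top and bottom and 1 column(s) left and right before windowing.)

The receptive field on the zero-padded input at this output position is [-2 -2 0]. Elementwise product with the kernel and sum: -2·1.

-2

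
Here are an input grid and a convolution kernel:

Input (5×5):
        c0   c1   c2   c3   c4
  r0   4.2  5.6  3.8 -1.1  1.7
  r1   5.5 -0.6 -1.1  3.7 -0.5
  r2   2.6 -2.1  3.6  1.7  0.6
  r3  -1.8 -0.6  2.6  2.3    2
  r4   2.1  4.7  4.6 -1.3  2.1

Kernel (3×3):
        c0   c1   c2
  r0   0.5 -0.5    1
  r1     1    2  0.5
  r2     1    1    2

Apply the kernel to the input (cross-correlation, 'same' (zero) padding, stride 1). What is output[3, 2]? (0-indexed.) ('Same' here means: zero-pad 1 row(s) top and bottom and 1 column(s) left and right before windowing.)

11.3

The receptive field on the zero-padded input at this output position is [-2.1 3.6 1.7 / -0.6 2.6 2.3 / 4.7 4.6 -1.3]. Elementwise product with the kernel and sum: -2.1·0.5 + 3.6·-0.5 + 1.7·1 + -0.6·1 + 2.6·2 + 2.3·0.5 + 4.7·1 + 4.6·1 + -1.3·2.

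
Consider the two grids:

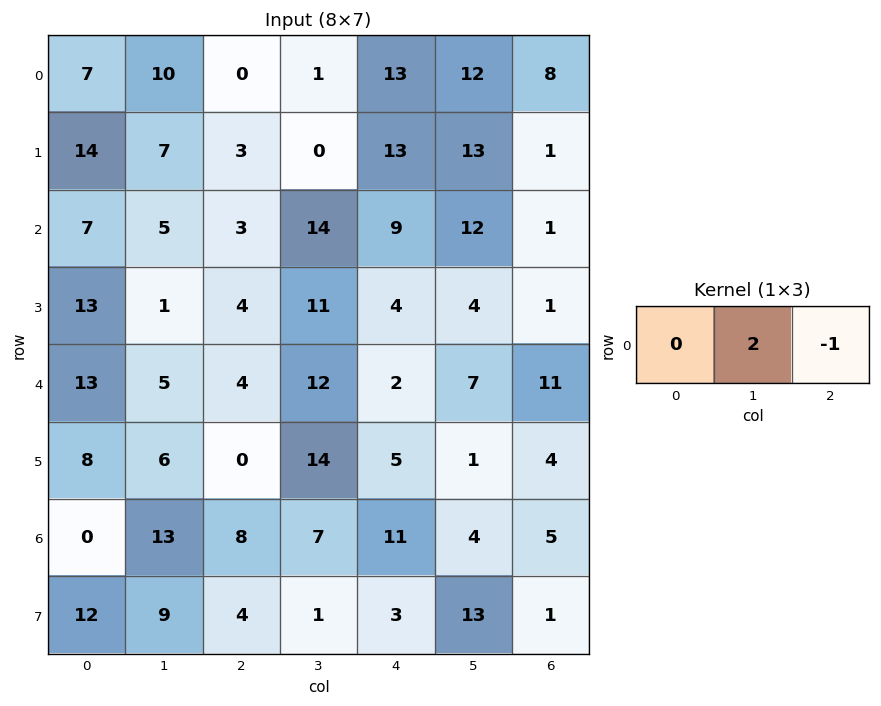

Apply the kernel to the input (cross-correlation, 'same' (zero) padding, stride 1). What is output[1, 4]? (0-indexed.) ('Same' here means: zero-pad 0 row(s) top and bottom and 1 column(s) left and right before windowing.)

13

The receptive field on the zero-padded input at this output position is [0 13 13]. Elementwise product with the kernel and sum: 13·2 + 13·-1.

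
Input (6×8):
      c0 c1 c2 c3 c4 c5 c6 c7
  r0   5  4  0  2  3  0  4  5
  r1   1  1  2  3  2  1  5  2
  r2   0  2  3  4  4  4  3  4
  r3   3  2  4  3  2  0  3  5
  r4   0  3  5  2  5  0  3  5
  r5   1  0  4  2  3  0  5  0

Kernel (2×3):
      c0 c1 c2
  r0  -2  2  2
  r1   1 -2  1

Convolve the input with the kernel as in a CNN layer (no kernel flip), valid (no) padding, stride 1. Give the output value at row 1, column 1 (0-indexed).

8

The receptive field on the input at this output position is [1 2 3 / 2 3 4]. Elementwise product with the kernel and sum: 1·-2 + 2·2 + 3·2 + 2·1 + 3·-2 + 4·1.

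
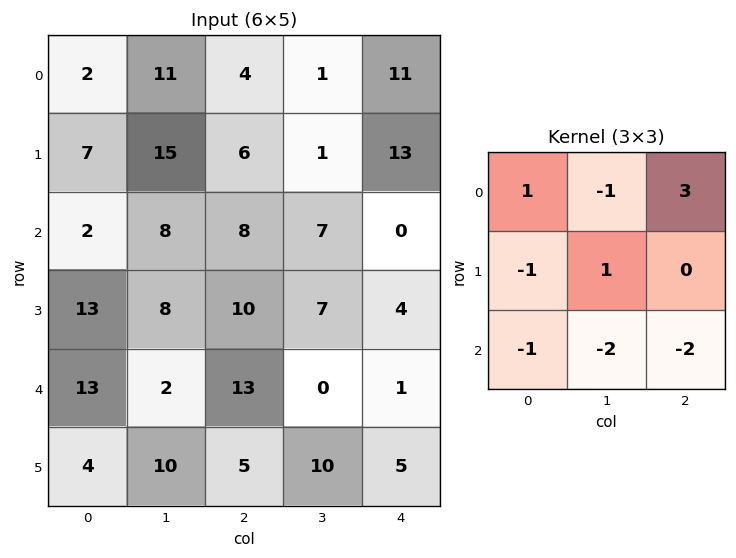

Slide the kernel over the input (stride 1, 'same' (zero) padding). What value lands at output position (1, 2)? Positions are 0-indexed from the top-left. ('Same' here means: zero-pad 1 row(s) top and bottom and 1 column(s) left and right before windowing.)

-37

The receptive field on the zero-padded input at this output position is [11 4 1 / 15 6 1 / 8 8 7]. Elementwise product with the kernel and sum: 11·1 + 4·-1 + 1·3 + 15·-1 + 6·1 + 8·-1 + 8·-2 + 7·-2.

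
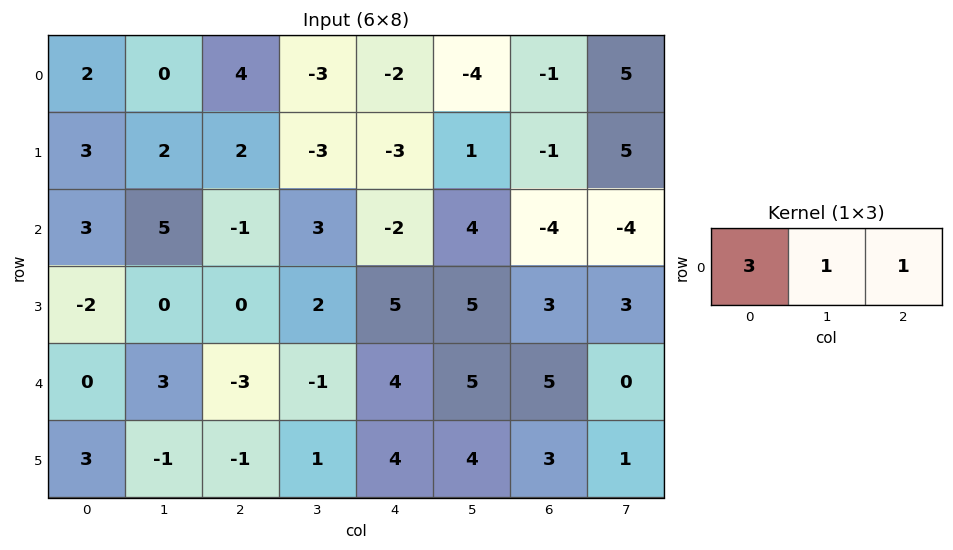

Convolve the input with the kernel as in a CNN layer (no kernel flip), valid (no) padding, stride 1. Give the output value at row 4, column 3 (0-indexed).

6

The receptive field on the input at this output position is [-1 4 5]. Elementwise product with the kernel and sum: -1·3 + 4·1 + 5·1.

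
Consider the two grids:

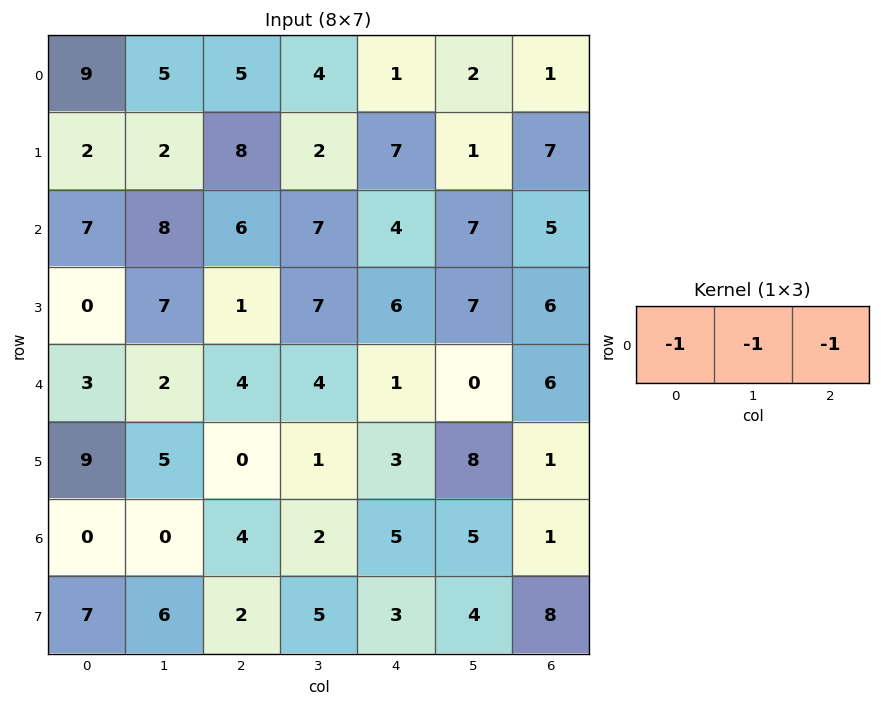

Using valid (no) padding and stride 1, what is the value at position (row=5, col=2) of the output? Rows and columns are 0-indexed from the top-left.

-4

The receptive field on the input at this output position is [0 1 3]. Elementwise product with the kernel and sum: 0·-1 + 1·-1 + 3·-1.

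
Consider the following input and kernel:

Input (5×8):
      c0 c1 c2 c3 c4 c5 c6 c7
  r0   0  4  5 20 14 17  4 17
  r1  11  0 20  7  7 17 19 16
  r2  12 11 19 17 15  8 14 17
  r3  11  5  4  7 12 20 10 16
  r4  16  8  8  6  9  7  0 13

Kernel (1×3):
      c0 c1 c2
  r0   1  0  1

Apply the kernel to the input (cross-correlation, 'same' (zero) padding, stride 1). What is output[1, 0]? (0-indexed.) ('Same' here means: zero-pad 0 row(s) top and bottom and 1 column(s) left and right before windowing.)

0

The receptive field on the zero-padded input at this output position is [0 11 0]. Elementwise product with the kernel and sum: 0·1 + 0·1.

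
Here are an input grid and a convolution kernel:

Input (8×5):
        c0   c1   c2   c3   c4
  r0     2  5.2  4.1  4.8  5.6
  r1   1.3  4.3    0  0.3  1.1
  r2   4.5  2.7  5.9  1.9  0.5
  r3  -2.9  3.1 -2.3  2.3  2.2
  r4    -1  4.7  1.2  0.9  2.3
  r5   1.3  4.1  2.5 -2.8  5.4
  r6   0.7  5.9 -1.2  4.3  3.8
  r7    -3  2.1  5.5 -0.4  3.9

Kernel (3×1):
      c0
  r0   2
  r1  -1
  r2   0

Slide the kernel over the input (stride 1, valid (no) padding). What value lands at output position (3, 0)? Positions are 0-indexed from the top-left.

The receptive field on the input at this output position is [-2.9 / -1 / 1.3]. Elementwise product with the kernel and sum: -2.9·2 + -1·-1.

-4.8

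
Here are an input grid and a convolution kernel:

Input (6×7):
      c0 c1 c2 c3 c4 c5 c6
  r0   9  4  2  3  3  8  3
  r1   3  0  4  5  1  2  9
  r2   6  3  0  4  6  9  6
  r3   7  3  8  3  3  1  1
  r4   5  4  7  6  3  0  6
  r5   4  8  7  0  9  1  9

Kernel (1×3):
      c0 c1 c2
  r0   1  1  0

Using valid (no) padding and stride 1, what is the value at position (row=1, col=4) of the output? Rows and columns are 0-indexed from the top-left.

The receptive field on the input at this output position is [1 2 9]. Elementwise product with the kernel and sum: 1·1 + 2·1.

3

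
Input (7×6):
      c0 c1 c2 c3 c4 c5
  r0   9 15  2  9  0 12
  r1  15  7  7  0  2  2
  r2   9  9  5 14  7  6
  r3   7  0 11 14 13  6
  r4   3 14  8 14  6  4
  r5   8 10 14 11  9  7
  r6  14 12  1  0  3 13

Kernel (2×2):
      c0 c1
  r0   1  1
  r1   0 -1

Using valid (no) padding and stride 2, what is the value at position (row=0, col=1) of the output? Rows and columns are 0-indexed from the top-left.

11

The receptive field on the input at this output position is [2 9 / 7 0]. Elementwise product with the kernel and sum: 2·1 + 9·1 + 0·-1.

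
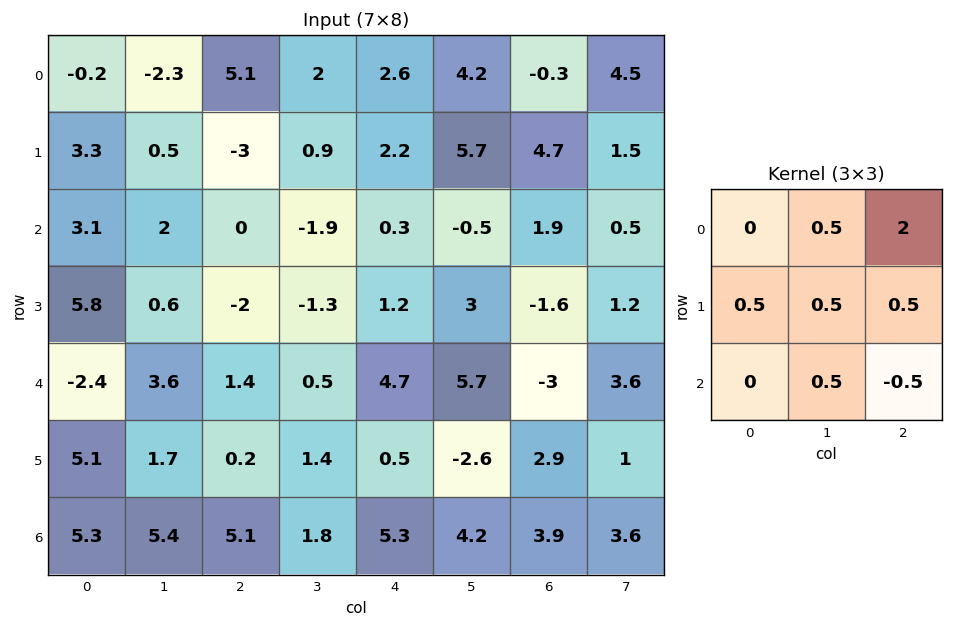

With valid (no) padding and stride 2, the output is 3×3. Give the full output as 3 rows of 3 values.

Output[0,0]: The receptive field on the input at this output position is [-0.2 -2.3 5.1 / 3.3 0.5 -3 / 3.1 2 0]. Elementwise product with the kernel and sum: -2.3·0.5 + 5.1·2 + 3.3·0.5 + 0.5·0.5 + -3·0.5 + 2·0.5 + 0·-0.5.
Output[0,1]: The receptive field on the input at this output position is [5.1 2 2.6 / -3 0.9 2.2 / 0 -1.9 0.3]. Elementwise product with the kernel and sum: 2·0.5 + 2.6·2 + -3·0.5 + 0.9·0.5 + 2.2·0.5 + -1.9·0.5 + 0.3·-0.5.

10.45 5.15 6.6
4.3 -3.5 9.2
8.25 8.95 -2.6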